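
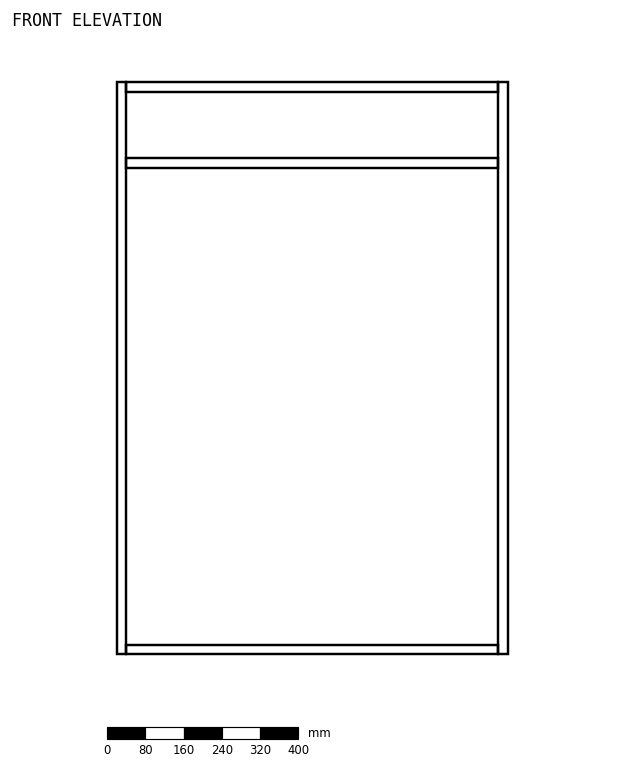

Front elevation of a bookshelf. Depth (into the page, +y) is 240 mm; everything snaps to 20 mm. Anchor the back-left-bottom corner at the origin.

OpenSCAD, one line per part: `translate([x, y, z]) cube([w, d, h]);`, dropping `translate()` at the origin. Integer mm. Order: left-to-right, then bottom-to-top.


cube([20, 240, 1200]);
translate([20, 0, 0]) cube([780, 240, 20]);
translate([20, 0, 1020]) cube([780, 240, 20]);
translate([20, 0, 1180]) cube([780, 240, 20]);
translate([800, 0, 0]) cube([20, 240, 1200]);


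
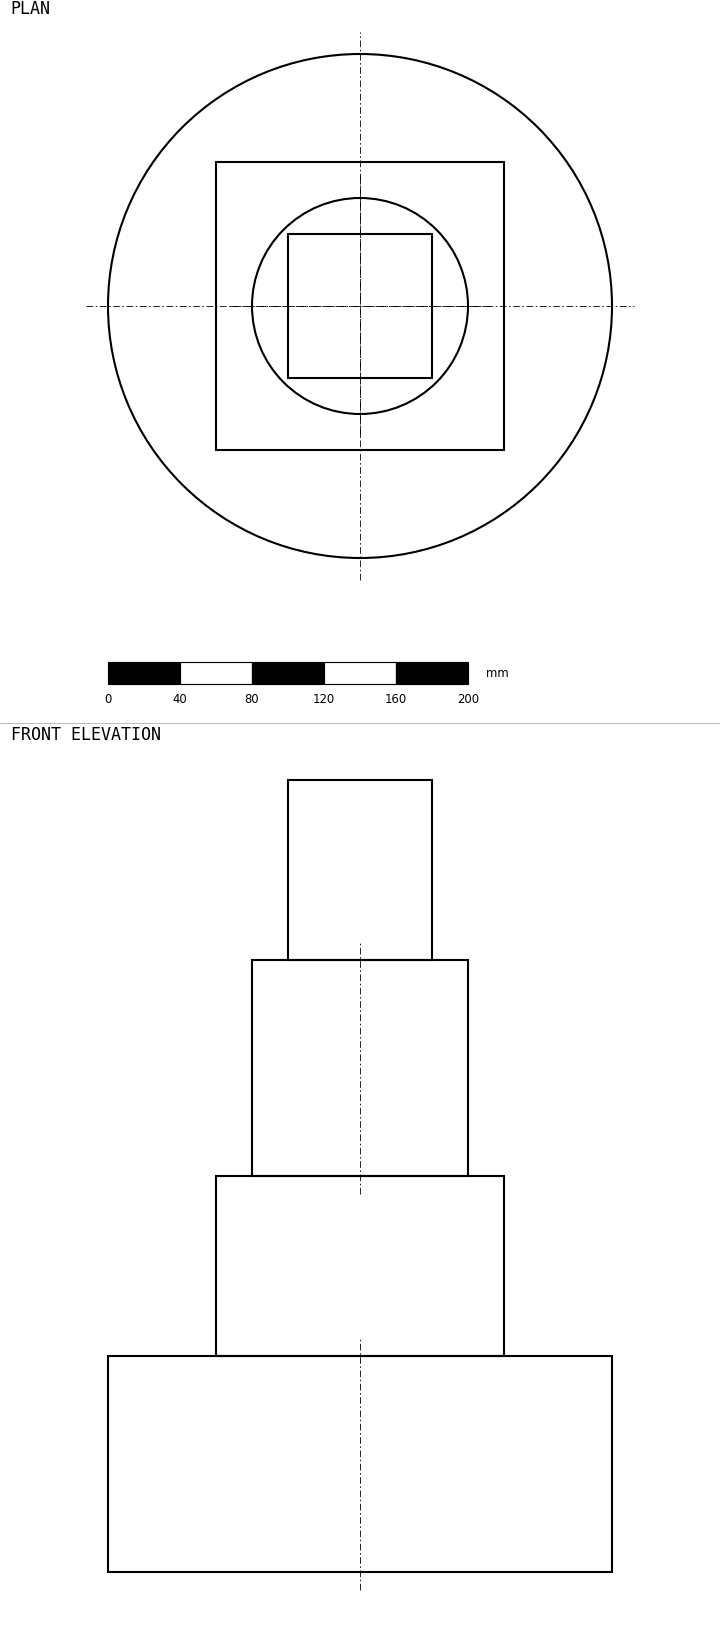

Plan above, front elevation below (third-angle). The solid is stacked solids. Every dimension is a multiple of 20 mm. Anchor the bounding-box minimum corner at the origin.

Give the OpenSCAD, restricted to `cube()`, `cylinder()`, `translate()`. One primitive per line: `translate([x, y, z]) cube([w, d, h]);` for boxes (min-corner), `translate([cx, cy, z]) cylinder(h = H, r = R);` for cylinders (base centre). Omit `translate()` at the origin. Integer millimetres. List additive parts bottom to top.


translate([140, 140, 0]) cylinder(h = 120, r = 140);
translate([60, 60, 120]) cube([160, 160, 100]);
translate([140, 140, 220]) cylinder(h = 120, r = 60);
translate([100, 100, 340]) cube([80, 80, 100]);


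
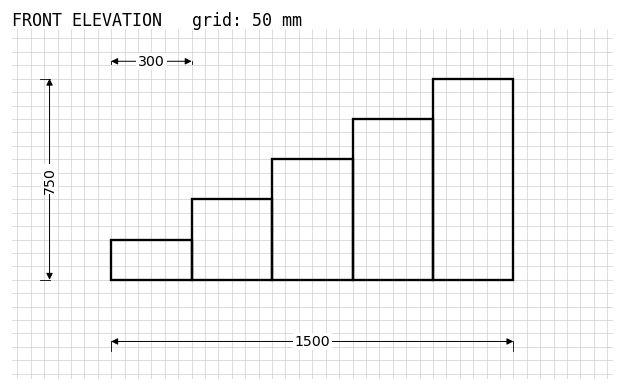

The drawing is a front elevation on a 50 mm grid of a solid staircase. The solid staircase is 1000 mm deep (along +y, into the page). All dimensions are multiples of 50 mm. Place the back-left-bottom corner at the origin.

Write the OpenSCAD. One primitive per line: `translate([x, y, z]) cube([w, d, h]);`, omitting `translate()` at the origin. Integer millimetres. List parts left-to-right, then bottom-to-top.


cube([300, 1000, 150]);
translate([300, 0, 0]) cube([300, 1000, 300]);
translate([600, 0, 0]) cube([300, 1000, 450]);
translate([900, 0, 0]) cube([300, 1000, 600]);
translate([1200, 0, 0]) cube([300, 1000, 750]);


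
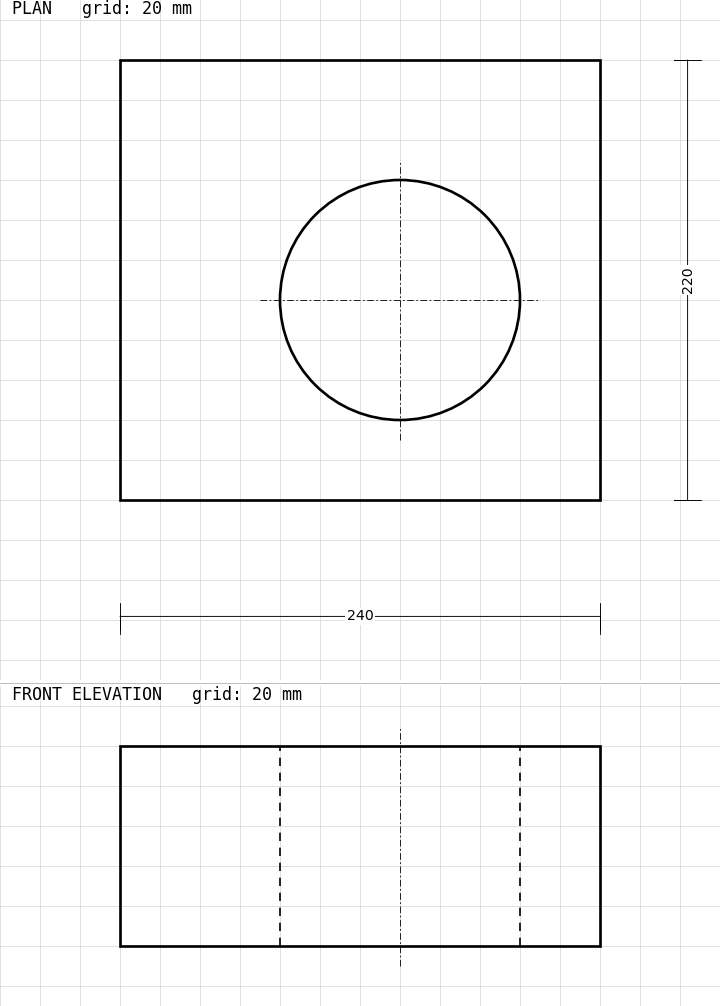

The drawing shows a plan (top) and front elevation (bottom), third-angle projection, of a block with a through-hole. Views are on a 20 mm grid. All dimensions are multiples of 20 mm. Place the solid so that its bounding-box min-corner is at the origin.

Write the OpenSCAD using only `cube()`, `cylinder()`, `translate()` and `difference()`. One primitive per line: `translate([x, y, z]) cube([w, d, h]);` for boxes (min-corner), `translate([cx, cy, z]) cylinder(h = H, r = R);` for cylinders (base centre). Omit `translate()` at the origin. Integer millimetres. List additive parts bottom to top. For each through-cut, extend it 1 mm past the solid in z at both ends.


difference() {
  cube([240, 220, 100]);
  translate([140, 100, -1]) cylinder(h = 102, r = 60);
}


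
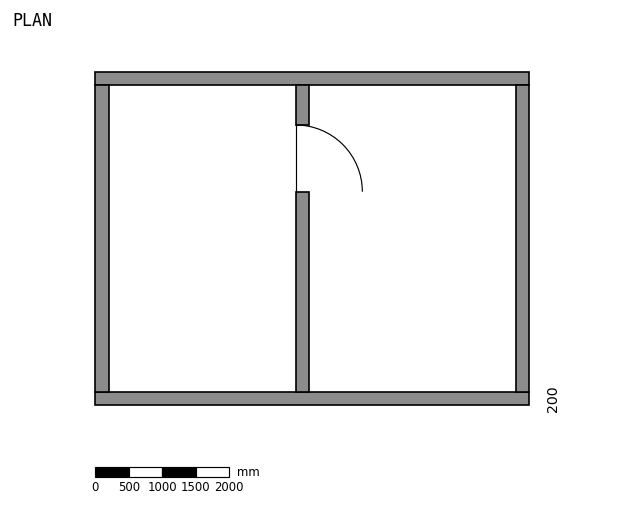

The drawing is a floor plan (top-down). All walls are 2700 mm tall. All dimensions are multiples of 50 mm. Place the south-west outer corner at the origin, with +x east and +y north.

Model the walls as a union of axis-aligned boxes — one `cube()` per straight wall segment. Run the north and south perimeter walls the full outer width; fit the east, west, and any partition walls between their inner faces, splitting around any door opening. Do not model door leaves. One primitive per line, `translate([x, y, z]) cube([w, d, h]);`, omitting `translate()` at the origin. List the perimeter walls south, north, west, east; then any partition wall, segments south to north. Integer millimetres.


cube([6500, 200, 2700]);
translate([0, 4800, 0]) cube([6500, 200, 2700]);
translate([0, 200, 0]) cube([200, 4600, 2700]);
translate([6300, 200, 0]) cube([200, 4600, 2700]);
translate([3000, 200, 0]) cube([200, 3000, 2700]);
translate([3000, 4200, 0]) cube([200, 600, 2700]);


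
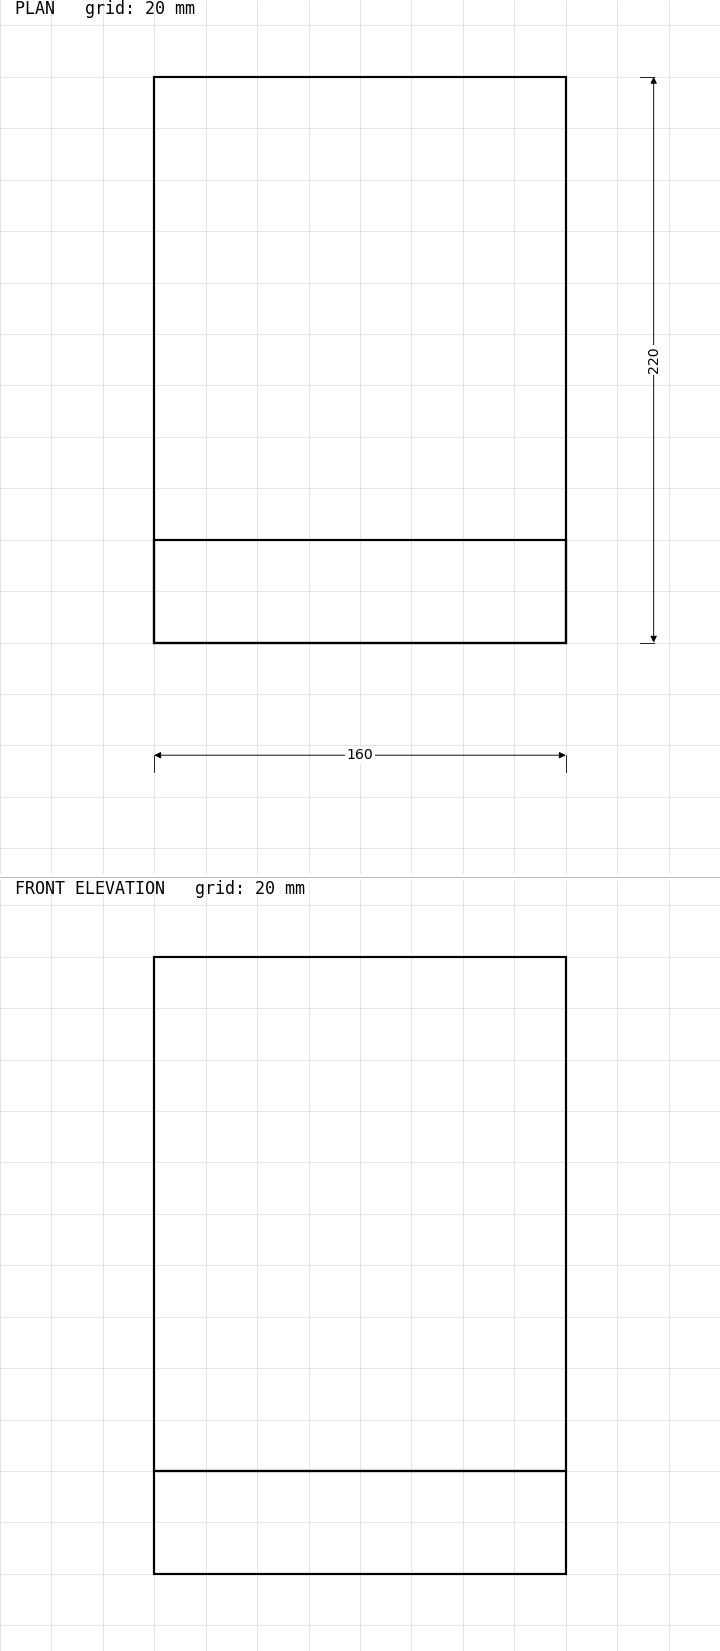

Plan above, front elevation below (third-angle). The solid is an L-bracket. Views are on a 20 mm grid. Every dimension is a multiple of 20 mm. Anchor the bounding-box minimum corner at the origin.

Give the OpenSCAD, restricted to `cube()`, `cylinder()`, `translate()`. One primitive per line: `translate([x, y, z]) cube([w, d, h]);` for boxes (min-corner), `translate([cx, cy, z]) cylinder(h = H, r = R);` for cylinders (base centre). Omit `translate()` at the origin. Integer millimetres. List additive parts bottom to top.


cube([160, 220, 40]);
translate([0, 0, 40]) cube([160, 40, 200]);


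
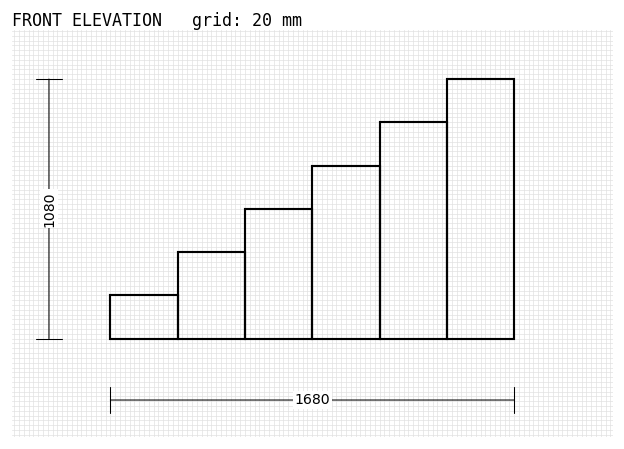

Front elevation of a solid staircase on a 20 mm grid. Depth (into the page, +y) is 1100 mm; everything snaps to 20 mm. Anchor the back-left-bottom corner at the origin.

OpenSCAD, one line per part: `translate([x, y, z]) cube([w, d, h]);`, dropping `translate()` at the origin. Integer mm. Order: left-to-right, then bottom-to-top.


cube([280, 1100, 180]);
translate([280, 0, 0]) cube([280, 1100, 360]);
translate([560, 0, 0]) cube([280, 1100, 540]);
translate([840, 0, 0]) cube([280, 1100, 720]);
translate([1120, 0, 0]) cube([280, 1100, 900]);
translate([1400, 0, 0]) cube([280, 1100, 1080]);


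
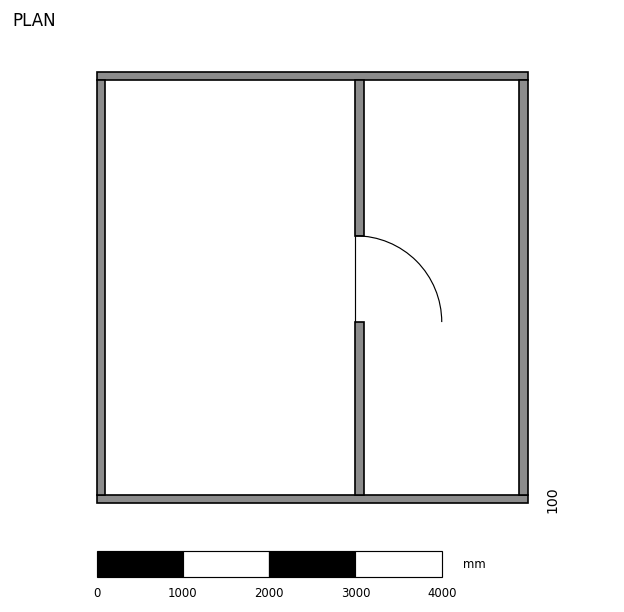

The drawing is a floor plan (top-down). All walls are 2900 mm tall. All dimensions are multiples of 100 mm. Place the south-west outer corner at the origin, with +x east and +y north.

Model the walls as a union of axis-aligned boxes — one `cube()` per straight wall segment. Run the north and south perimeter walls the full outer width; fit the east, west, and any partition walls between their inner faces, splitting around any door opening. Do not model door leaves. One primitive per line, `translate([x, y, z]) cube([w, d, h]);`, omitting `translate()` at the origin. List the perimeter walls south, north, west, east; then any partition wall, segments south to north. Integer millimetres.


cube([5000, 100, 2900]);
translate([0, 4900, 0]) cube([5000, 100, 2900]);
translate([0, 100, 0]) cube([100, 4800, 2900]);
translate([4900, 100, 0]) cube([100, 4800, 2900]);
translate([3000, 100, 0]) cube([100, 2000, 2900]);
translate([3000, 3100, 0]) cube([100, 1800, 2900]);


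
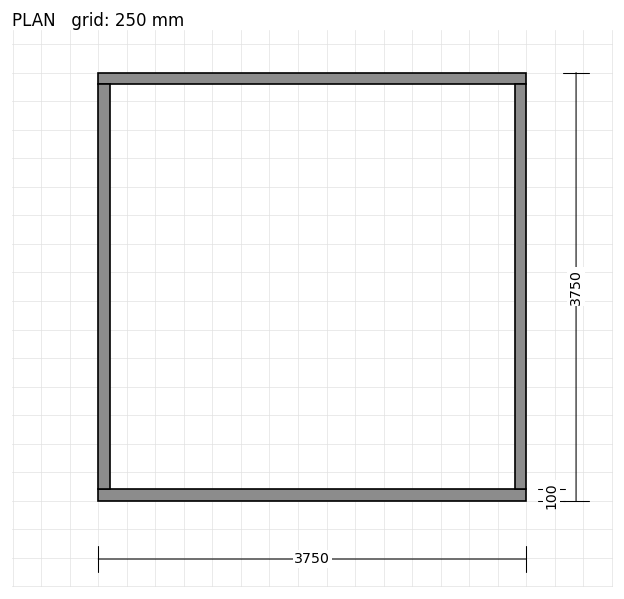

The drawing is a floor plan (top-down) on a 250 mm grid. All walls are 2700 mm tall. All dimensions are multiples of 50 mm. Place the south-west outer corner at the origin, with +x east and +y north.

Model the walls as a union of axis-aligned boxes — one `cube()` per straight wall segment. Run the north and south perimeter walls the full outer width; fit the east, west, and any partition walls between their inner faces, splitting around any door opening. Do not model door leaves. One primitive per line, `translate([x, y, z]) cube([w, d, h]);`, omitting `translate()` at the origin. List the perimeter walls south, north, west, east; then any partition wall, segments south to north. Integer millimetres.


cube([3750, 100, 2700]);
translate([0, 3650, 0]) cube([3750, 100, 2700]);
translate([0, 100, 0]) cube([100, 3550, 2700]);
translate([3650, 100, 0]) cube([100, 3550, 2700]);


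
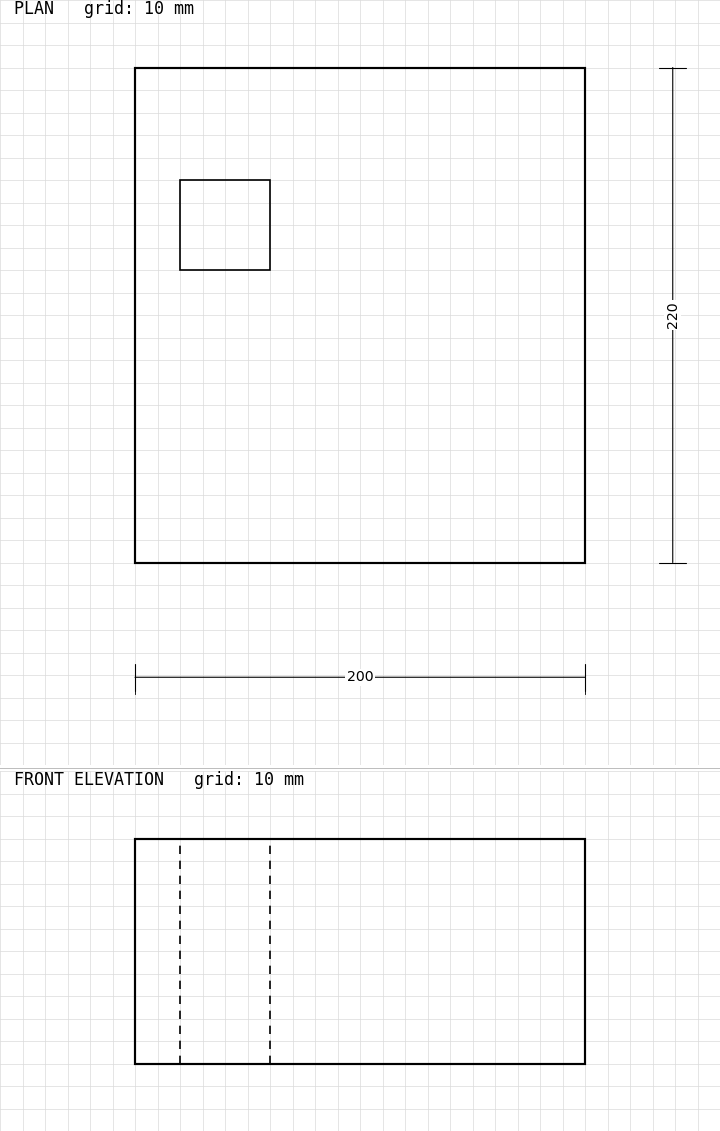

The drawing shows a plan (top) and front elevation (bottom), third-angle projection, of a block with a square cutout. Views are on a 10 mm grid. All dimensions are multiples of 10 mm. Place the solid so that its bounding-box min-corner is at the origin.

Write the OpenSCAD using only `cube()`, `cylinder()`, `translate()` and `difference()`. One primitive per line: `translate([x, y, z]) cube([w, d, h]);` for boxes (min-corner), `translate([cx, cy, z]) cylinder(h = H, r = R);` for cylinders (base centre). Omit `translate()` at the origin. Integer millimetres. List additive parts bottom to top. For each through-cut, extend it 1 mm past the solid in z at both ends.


difference() {
  cube([200, 220, 100]);
  translate([20, 130, -1]) cube([40, 40, 102]);
}


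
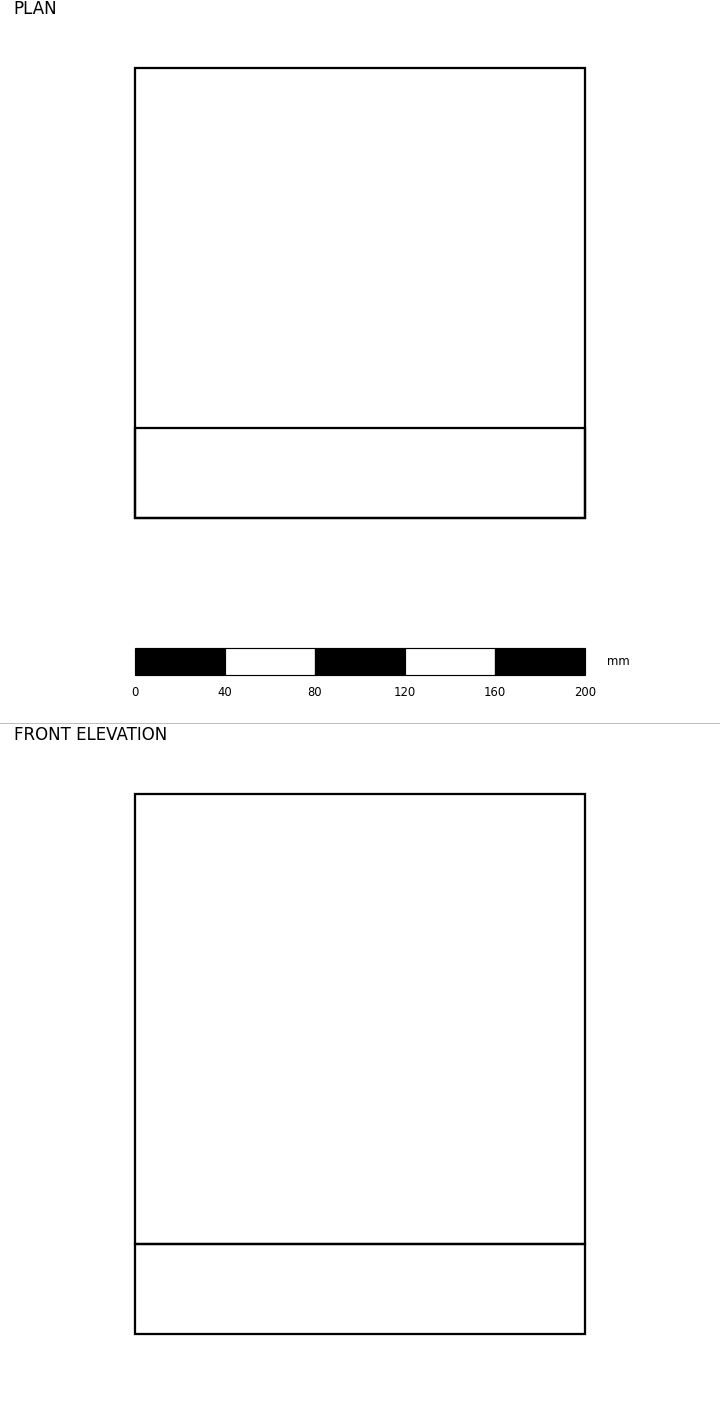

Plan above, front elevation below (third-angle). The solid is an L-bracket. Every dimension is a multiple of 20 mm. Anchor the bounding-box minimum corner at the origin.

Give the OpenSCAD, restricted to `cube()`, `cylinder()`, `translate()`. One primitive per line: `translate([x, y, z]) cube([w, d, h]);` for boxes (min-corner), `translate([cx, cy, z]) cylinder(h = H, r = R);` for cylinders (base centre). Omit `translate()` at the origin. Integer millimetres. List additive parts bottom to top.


cube([200, 200, 40]);
translate([0, 0, 40]) cube([200, 40, 200]);


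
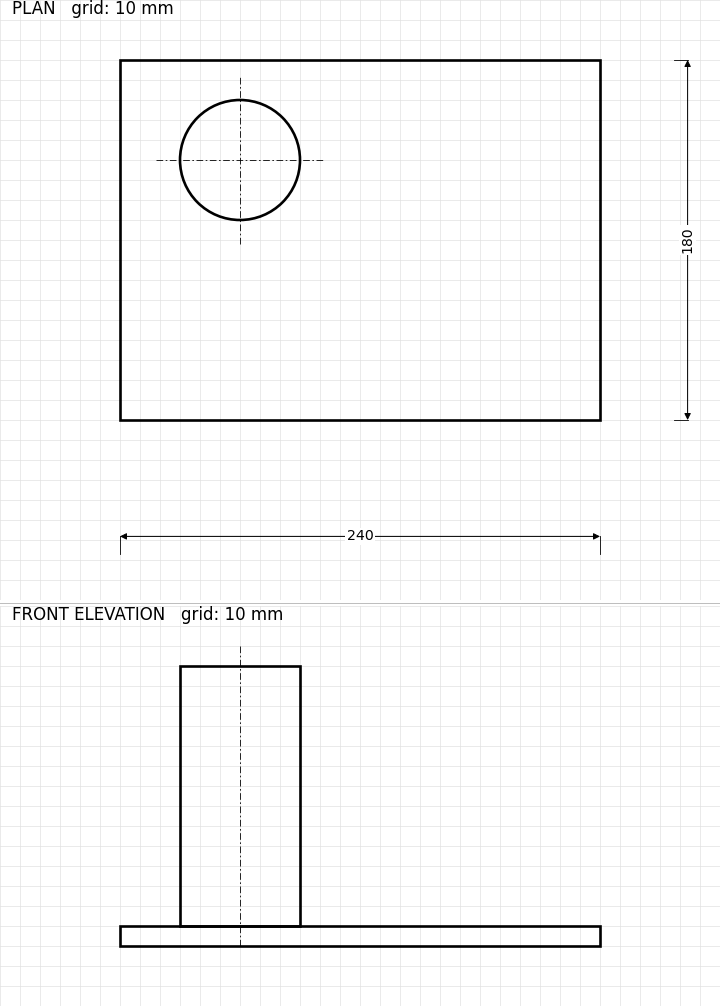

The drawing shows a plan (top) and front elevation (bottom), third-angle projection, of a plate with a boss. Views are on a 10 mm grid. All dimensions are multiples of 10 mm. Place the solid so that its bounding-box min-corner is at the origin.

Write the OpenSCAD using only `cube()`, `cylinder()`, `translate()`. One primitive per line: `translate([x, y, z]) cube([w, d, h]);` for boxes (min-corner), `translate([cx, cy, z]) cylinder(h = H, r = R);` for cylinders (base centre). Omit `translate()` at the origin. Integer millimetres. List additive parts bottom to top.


cube([240, 180, 10]);
translate([60, 130, 10]) cylinder(h = 130, r = 30);


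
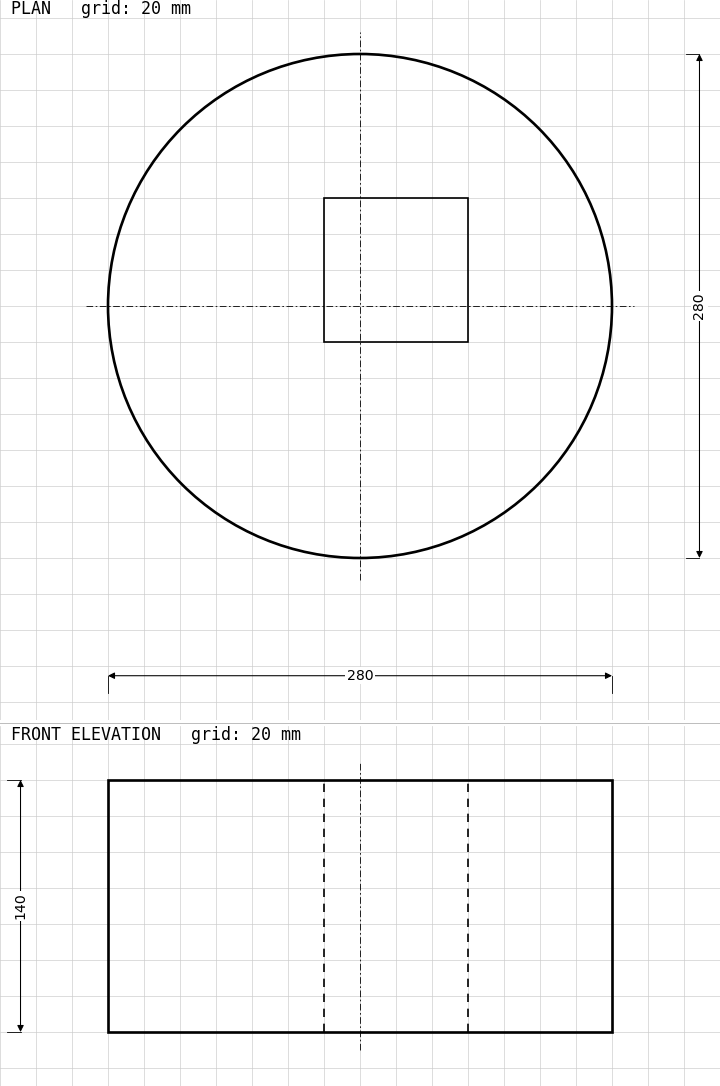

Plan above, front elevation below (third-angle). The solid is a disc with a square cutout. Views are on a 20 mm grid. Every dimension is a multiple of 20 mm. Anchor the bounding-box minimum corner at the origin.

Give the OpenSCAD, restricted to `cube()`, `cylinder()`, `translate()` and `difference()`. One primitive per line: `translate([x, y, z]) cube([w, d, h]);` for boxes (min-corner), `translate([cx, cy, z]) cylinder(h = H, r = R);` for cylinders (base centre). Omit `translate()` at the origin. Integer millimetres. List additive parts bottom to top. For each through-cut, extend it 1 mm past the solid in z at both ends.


difference() {
  translate([140, 140, 0]) cylinder(h = 140, r = 140);
  translate([120, 120, -1]) cube([80, 80, 142]);
}


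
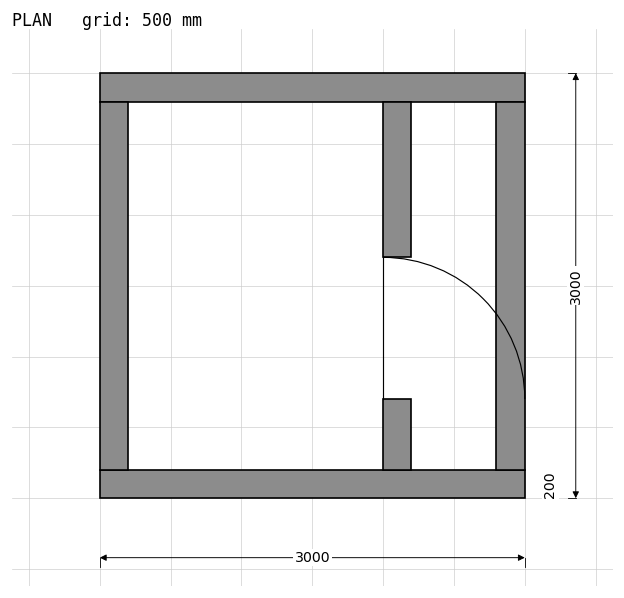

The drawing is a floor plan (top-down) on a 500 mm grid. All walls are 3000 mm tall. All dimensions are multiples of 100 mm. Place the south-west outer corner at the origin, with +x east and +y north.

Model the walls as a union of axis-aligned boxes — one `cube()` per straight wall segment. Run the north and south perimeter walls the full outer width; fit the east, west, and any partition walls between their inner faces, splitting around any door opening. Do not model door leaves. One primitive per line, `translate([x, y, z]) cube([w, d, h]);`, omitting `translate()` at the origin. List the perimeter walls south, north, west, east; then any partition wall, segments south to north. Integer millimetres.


cube([3000, 200, 3000]);
translate([0, 2800, 0]) cube([3000, 200, 3000]);
translate([0, 200, 0]) cube([200, 2600, 3000]);
translate([2800, 200, 0]) cube([200, 2600, 3000]);
translate([2000, 200, 0]) cube([200, 500, 3000]);
translate([2000, 1700, 0]) cube([200, 1100, 3000]);


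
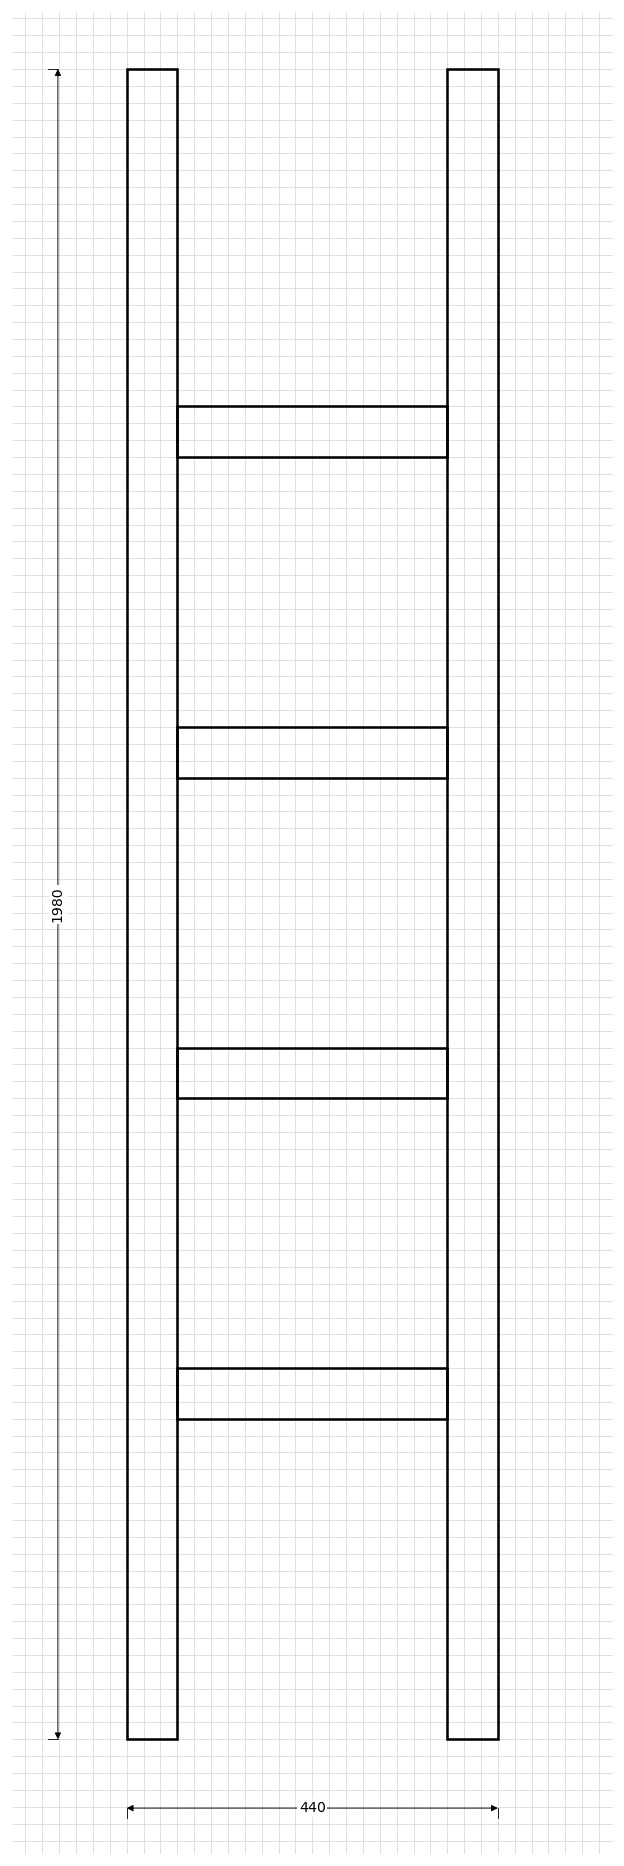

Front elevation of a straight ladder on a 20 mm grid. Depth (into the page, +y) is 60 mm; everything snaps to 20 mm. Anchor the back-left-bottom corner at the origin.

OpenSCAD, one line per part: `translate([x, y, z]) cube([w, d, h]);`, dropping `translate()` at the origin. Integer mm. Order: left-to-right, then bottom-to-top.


cube([60, 60, 1980]);
translate([60, 0, 380]) cube([320, 60, 60]);
translate([60, 0, 760]) cube([320, 60, 60]);
translate([60, 0, 1140]) cube([320, 60, 60]);
translate([60, 0, 1520]) cube([320, 60, 60]);
translate([380, 0, 0]) cube([60, 60, 1980]);


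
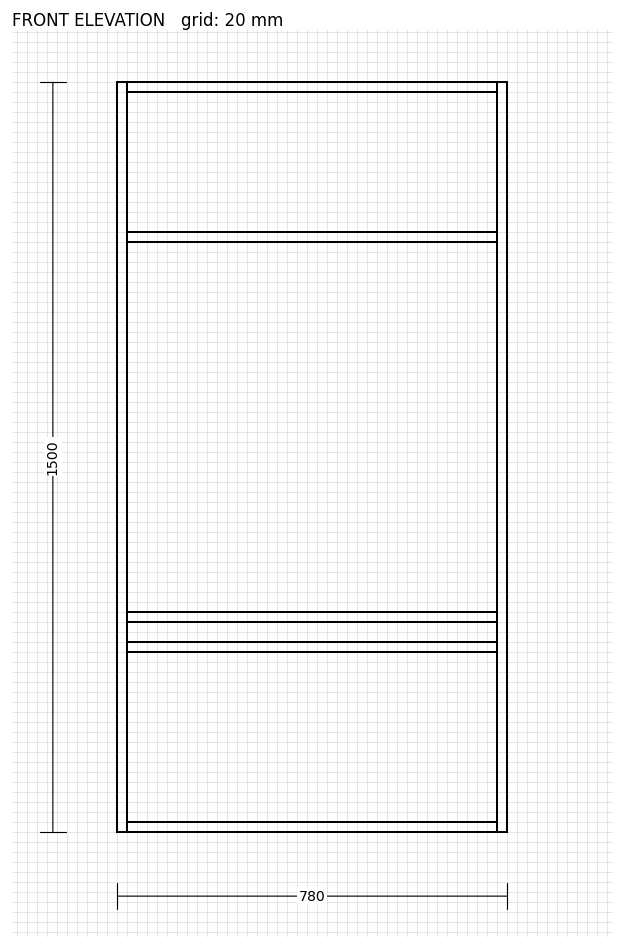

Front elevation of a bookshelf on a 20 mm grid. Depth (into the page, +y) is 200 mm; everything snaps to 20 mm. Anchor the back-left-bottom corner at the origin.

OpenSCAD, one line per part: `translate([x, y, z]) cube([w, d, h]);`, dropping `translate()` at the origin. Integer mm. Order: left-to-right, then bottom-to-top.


cube([20, 200, 1500]);
translate([20, 0, 0]) cube([740, 200, 20]);
translate([20, 0, 360]) cube([740, 200, 20]);
translate([20, 0, 420]) cube([740, 200, 20]);
translate([20, 0, 1180]) cube([740, 200, 20]);
translate([20, 0, 1480]) cube([740, 200, 20]);
translate([760, 0, 0]) cube([20, 200, 1500]);


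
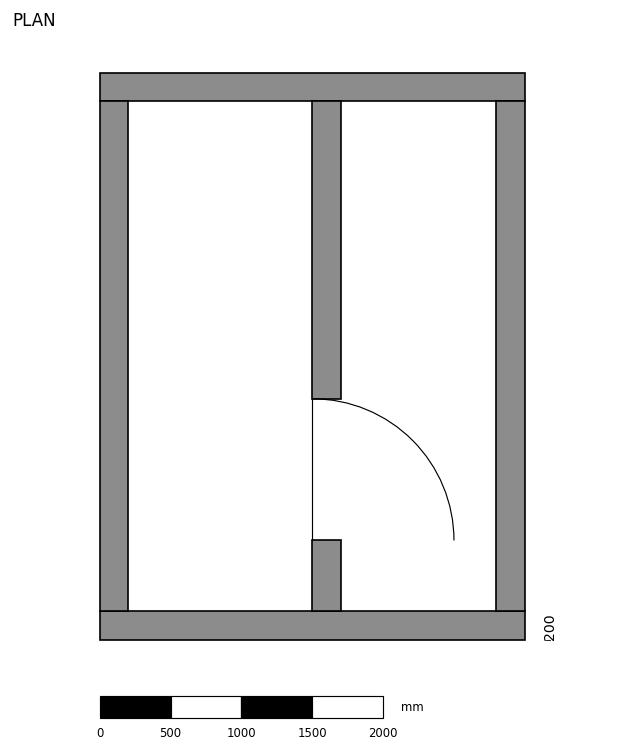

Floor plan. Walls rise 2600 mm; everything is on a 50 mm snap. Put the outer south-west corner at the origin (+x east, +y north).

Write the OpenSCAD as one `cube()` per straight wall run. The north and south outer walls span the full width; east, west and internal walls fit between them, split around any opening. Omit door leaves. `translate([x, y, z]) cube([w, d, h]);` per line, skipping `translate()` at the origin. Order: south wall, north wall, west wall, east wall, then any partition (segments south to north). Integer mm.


cube([3000, 200, 2600]);
translate([0, 3800, 0]) cube([3000, 200, 2600]);
translate([0, 200, 0]) cube([200, 3600, 2600]);
translate([2800, 200, 0]) cube([200, 3600, 2600]);
translate([1500, 200, 0]) cube([200, 500, 2600]);
translate([1500, 1700, 0]) cube([200, 2100, 2600]);


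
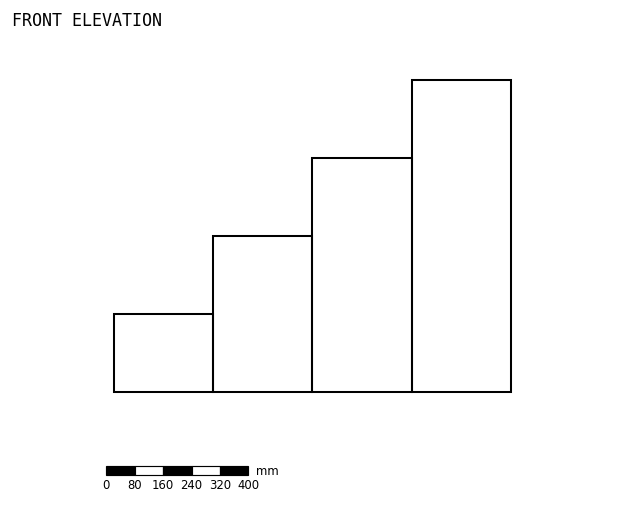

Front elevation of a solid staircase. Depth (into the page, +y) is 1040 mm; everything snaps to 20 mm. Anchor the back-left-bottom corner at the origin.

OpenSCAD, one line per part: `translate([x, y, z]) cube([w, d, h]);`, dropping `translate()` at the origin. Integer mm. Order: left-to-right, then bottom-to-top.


cube([280, 1040, 220]);
translate([280, 0, 0]) cube([280, 1040, 440]);
translate([560, 0, 0]) cube([280, 1040, 660]);
translate([840, 0, 0]) cube([280, 1040, 880]);


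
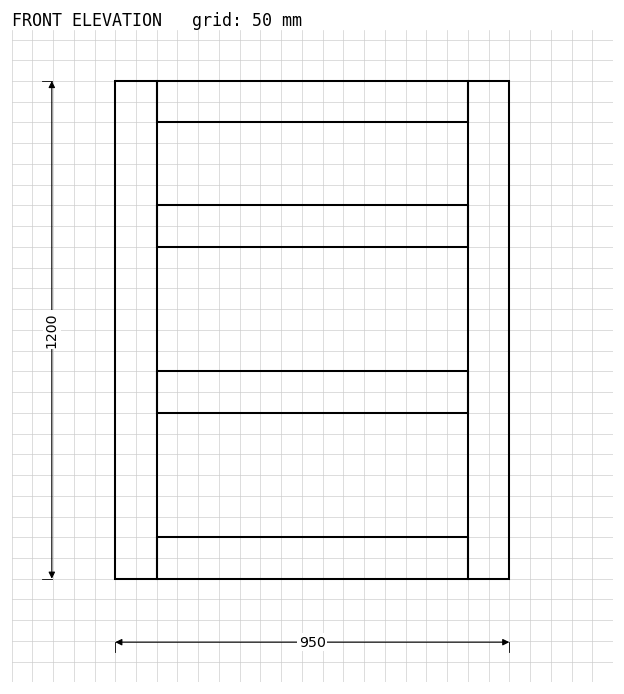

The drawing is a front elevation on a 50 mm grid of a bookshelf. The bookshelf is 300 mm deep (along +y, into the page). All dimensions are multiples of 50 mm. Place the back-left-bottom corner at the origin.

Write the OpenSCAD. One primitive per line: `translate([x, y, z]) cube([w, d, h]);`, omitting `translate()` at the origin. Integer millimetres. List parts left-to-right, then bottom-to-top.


cube([100, 300, 1200]);
translate([100, 0, 0]) cube([750, 300, 100]);
translate([100, 0, 400]) cube([750, 300, 100]);
translate([100, 0, 800]) cube([750, 300, 100]);
translate([100, 0, 1100]) cube([750, 300, 100]);
translate([850, 0, 0]) cube([100, 300, 1200]);


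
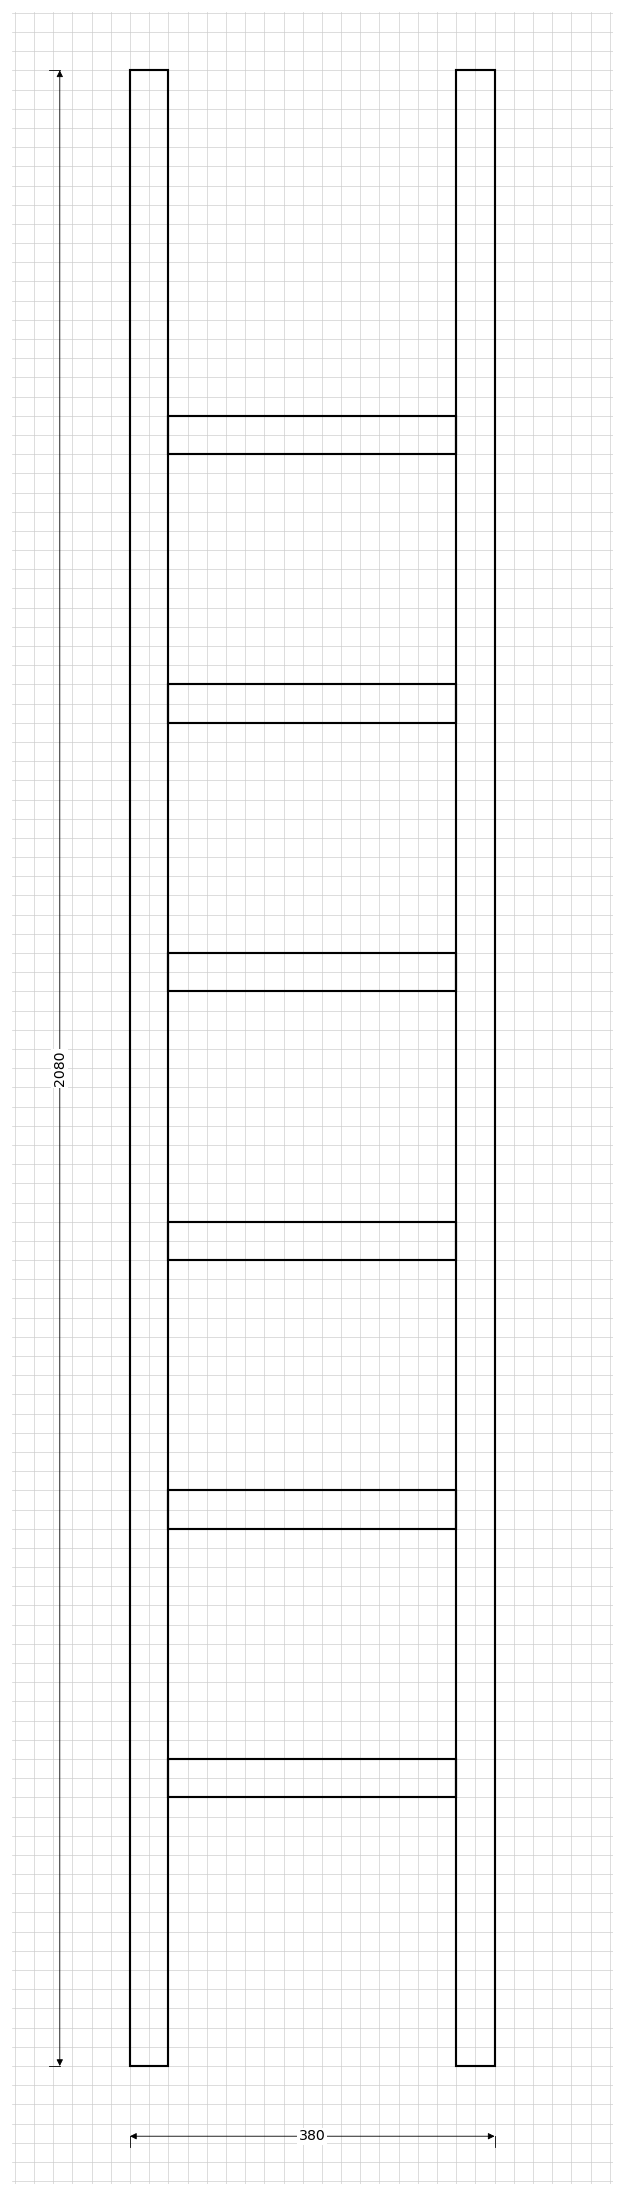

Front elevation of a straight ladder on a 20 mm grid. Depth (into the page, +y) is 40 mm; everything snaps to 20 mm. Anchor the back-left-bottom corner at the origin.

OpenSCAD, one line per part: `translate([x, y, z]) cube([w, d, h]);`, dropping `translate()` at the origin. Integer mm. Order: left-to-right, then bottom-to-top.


cube([40, 40, 2080]);
translate([40, 0, 280]) cube([300, 40, 40]);
translate([40, 0, 560]) cube([300, 40, 40]);
translate([40, 0, 840]) cube([300, 40, 40]);
translate([40, 0, 1120]) cube([300, 40, 40]);
translate([40, 0, 1400]) cube([300, 40, 40]);
translate([40, 0, 1680]) cube([300, 40, 40]);
translate([340, 0, 0]) cube([40, 40, 2080]);


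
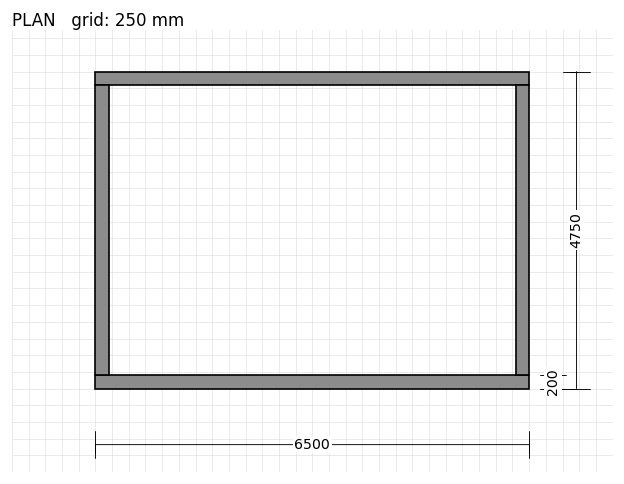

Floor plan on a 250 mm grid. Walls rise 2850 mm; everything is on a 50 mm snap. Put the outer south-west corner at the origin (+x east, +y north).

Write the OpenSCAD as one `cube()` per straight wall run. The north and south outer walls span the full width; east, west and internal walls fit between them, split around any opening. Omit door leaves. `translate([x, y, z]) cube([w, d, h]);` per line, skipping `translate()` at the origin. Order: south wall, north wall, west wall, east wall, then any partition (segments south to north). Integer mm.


cube([6500, 200, 2850]);
translate([0, 4550, 0]) cube([6500, 200, 2850]);
translate([0, 200, 0]) cube([200, 4350, 2850]);
translate([6300, 200, 0]) cube([200, 4350, 2850]);


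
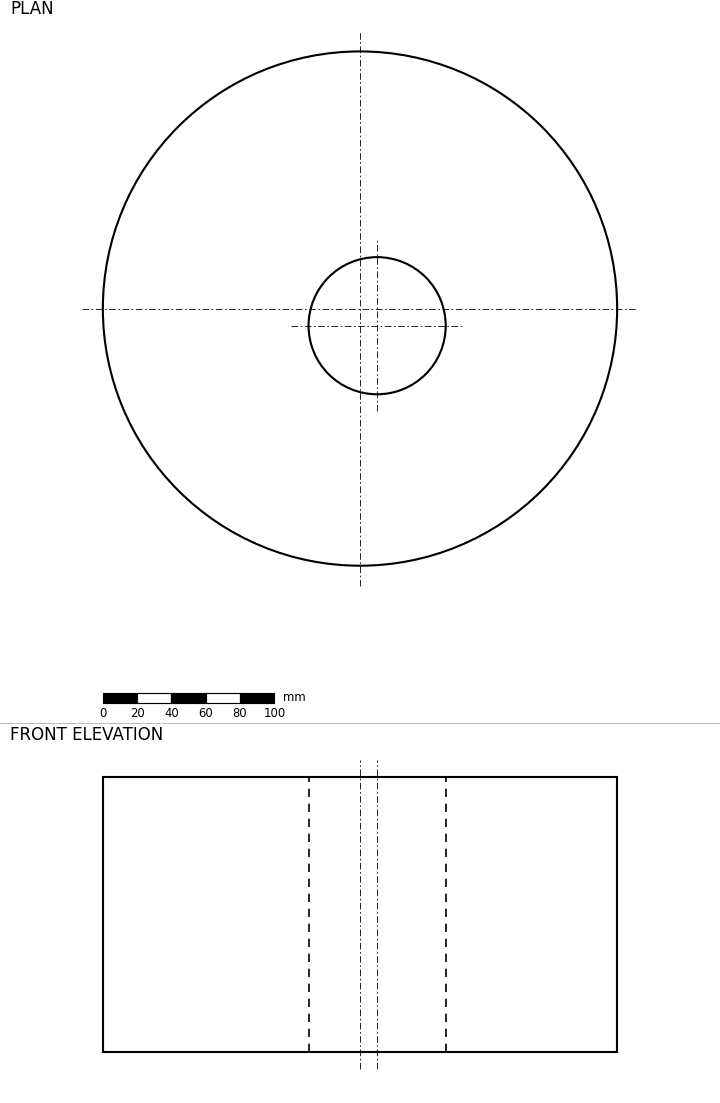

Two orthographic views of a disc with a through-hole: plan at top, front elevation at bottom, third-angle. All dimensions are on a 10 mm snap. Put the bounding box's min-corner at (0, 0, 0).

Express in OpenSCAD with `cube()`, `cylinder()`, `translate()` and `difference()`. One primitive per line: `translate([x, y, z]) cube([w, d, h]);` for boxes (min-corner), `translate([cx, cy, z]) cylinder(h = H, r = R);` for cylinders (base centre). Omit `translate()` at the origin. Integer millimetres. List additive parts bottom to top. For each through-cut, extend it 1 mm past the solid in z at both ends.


difference() {
  translate([150, 150, 0]) cylinder(h = 160, r = 150);
  translate([160, 140, -1]) cylinder(h = 162, r = 40);
}


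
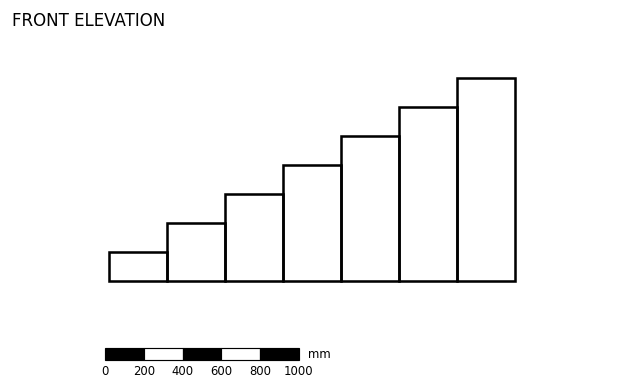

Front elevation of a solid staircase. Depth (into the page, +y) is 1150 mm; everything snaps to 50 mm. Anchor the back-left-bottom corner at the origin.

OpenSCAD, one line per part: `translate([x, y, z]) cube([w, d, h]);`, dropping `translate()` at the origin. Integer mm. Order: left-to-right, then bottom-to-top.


cube([300, 1150, 150]);
translate([300, 0, 0]) cube([300, 1150, 300]);
translate([600, 0, 0]) cube([300, 1150, 450]);
translate([900, 0, 0]) cube([300, 1150, 600]);
translate([1200, 0, 0]) cube([300, 1150, 750]);
translate([1500, 0, 0]) cube([300, 1150, 900]);
translate([1800, 0, 0]) cube([300, 1150, 1050]);


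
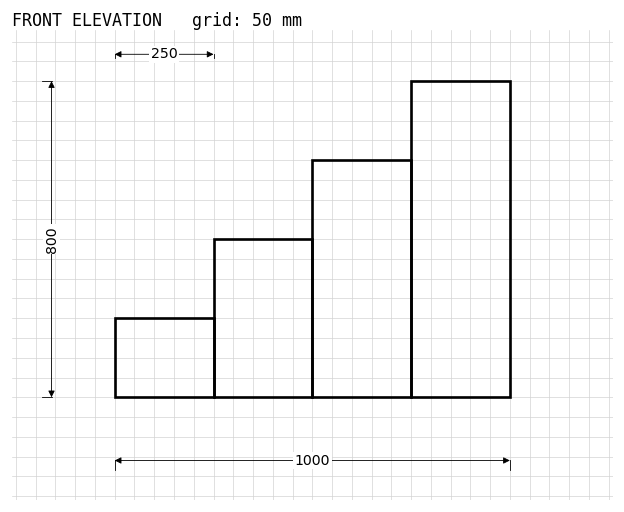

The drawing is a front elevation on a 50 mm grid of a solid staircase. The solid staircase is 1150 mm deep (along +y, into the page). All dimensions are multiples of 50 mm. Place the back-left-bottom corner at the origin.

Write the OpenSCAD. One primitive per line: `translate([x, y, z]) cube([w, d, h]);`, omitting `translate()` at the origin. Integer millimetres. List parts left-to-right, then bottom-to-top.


cube([250, 1150, 200]);
translate([250, 0, 0]) cube([250, 1150, 400]);
translate([500, 0, 0]) cube([250, 1150, 600]);
translate([750, 0, 0]) cube([250, 1150, 800]);


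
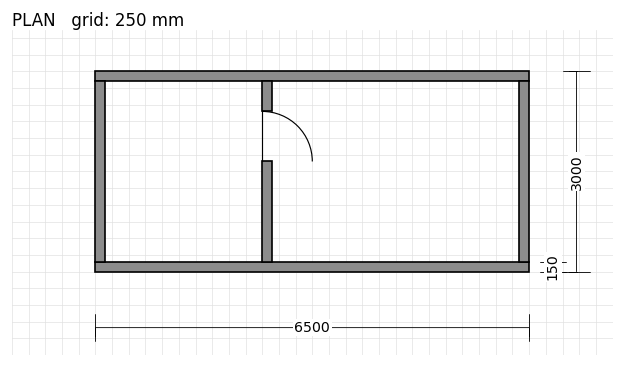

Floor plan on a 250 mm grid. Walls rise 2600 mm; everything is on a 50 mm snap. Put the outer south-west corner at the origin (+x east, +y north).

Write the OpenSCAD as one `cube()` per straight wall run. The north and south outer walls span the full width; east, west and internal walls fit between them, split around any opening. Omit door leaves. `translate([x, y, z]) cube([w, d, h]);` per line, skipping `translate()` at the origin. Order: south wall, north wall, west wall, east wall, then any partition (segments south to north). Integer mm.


cube([6500, 150, 2600]);
translate([0, 2850, 0]) cube([6500, 150, 2600]);
translate([0, 150, 0]) cube([150, 2700, 2600]);
translate([6350, 150, 0]) cube([150, 2700, 2600]);
translate([2500, 150, 0]) cube([150, 1500, 2600]);
translate([2500, 2400, 0]) cube([150, 450, 2600]);


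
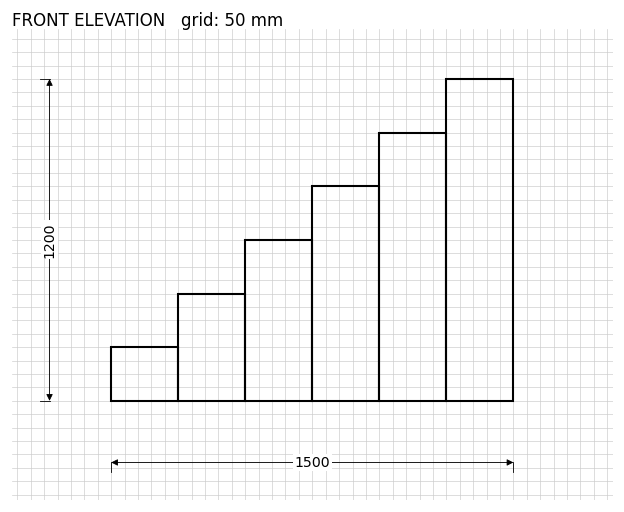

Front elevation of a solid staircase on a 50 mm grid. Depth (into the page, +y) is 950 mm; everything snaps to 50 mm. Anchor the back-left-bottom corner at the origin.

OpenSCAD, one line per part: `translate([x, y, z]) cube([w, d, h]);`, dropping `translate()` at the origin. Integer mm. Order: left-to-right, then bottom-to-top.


cube([250, 950, 200]);
translate([250, 0, 0]) cube([250, 950, 400]);
translate([500, 0, 0]) cube([250, 950, 600]);
translate([750, 0, 0]) cube([250, 950, 800]);
translate([1000, 0, 0]) cube([250, 950, 1000]);
translate([1250, 0, 0]) cube([250, 950, 1200]);


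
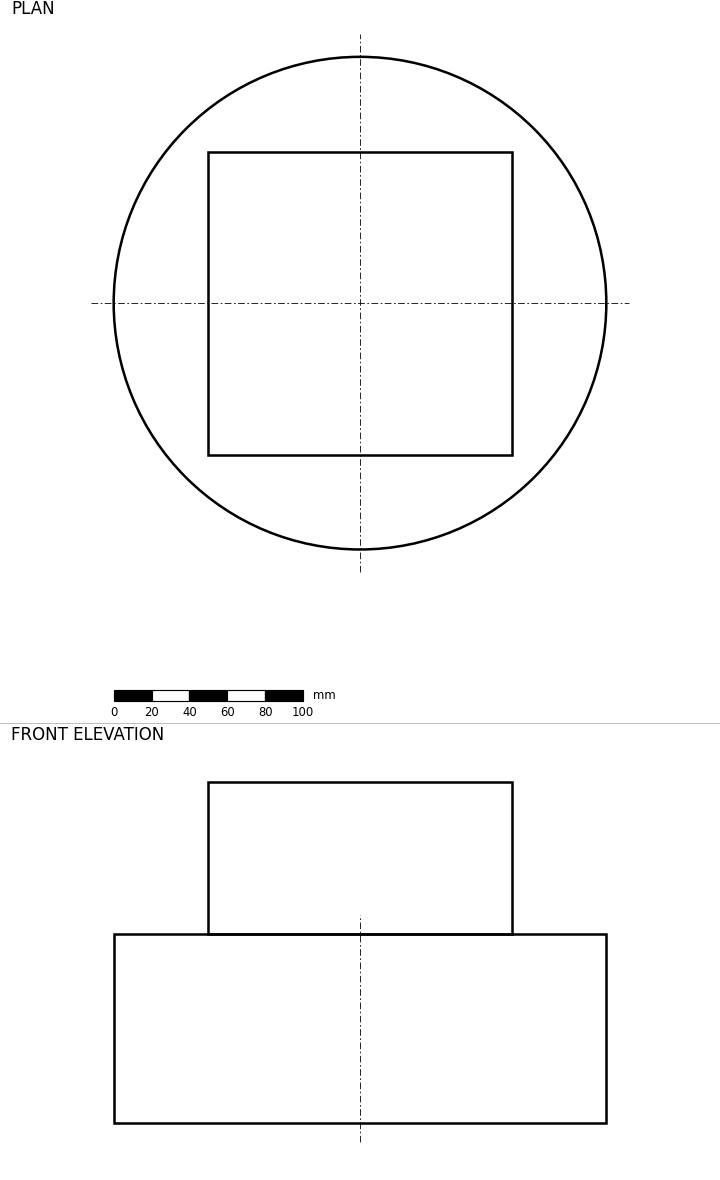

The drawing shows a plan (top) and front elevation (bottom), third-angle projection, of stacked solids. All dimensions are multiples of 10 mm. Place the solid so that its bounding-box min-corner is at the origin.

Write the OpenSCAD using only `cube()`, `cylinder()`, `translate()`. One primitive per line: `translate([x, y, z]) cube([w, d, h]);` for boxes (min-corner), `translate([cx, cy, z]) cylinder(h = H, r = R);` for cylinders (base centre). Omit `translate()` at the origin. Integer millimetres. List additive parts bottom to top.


translate([130, 130, 0]) cylinder(h = 100, r = 130);
translate([50, 50, 100]) cube([160, 160, 80]);


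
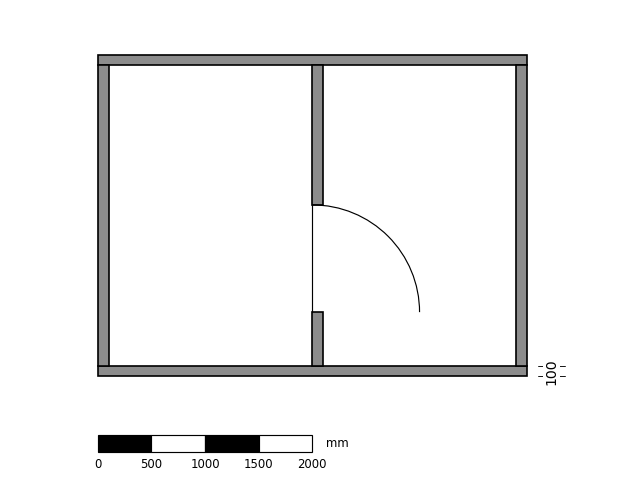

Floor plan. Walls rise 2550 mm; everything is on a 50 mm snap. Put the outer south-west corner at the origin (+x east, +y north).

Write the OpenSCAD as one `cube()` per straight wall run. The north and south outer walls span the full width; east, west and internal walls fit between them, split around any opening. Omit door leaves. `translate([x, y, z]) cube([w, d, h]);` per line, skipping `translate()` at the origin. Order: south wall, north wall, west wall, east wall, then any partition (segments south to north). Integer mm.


cube([4000, 100, 2550]);
translate([0, 2900, 0]) cube([4000, 100, 2550]);
translate([0, 100, 0]) cube([100, 2800, 2550]);
translate([3900, 100, 0]) cube([100, 2800, 2550]);
translate([2000, 100, 0]) cube([100, 500, 2550]);
translate([2000, 1600, 0]) cube([100, 1300, 2550]);


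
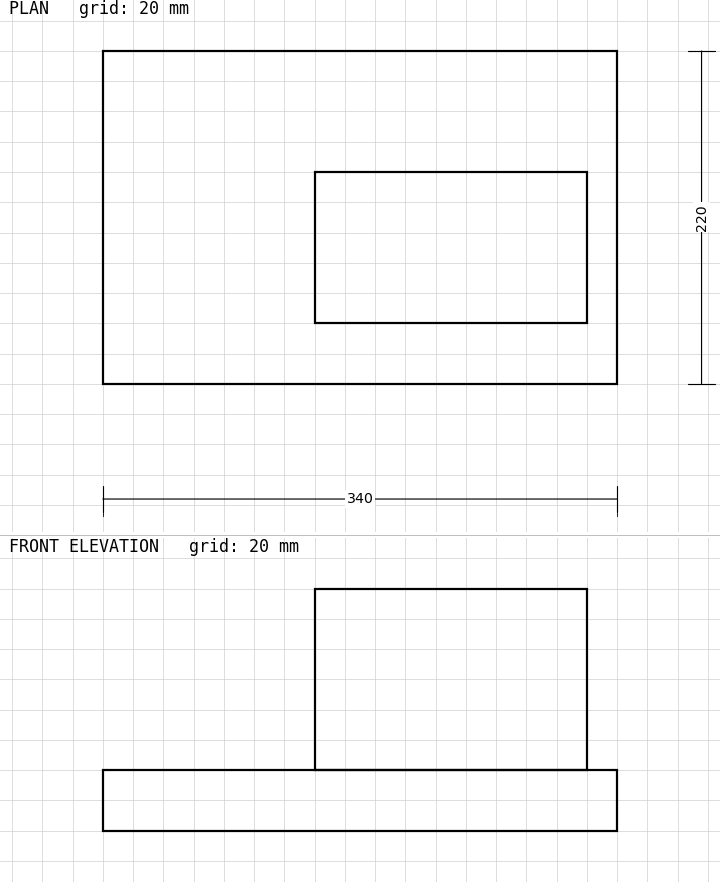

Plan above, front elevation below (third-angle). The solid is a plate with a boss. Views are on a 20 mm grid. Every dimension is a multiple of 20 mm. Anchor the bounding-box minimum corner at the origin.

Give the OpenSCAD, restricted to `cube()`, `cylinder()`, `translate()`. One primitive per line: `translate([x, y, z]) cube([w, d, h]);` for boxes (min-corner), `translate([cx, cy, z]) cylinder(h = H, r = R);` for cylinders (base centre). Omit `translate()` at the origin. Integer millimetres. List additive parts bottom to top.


cube([340, 220, 40]);
translate([140, 40, 40]) cube([180, 100, 120]);


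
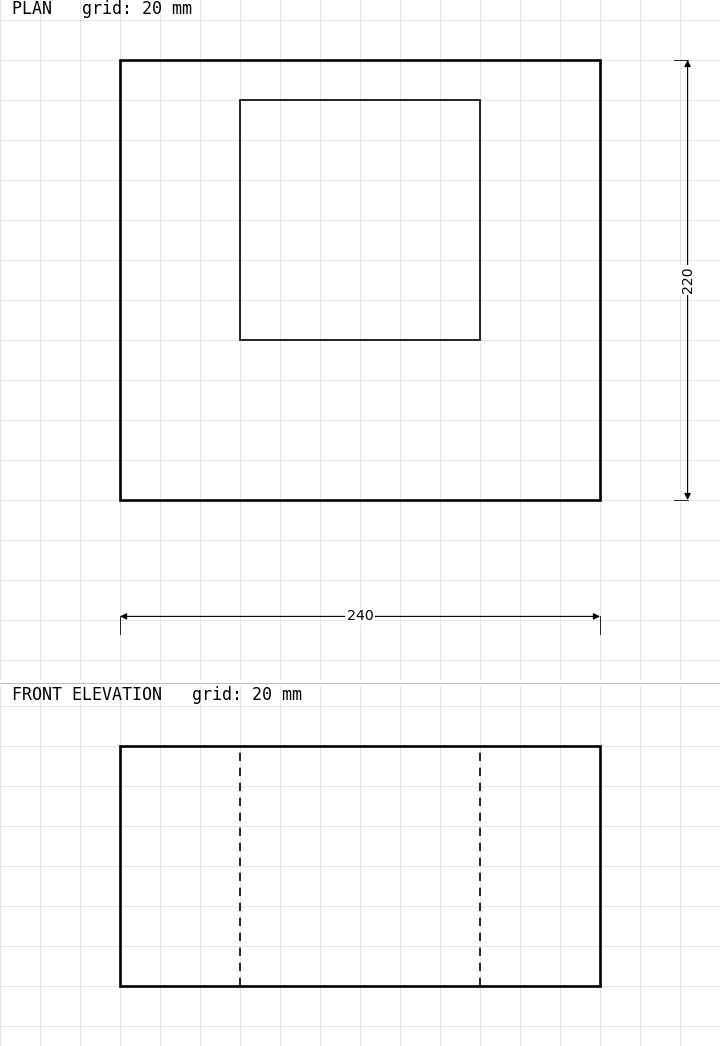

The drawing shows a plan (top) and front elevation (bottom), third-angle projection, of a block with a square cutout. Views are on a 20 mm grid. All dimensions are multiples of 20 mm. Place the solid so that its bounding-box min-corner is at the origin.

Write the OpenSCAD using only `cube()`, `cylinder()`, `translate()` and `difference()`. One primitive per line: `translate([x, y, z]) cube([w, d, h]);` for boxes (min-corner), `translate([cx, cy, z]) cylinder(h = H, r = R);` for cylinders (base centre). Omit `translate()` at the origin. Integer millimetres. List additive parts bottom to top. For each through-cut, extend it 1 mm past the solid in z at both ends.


difference() {
  cube([240, 220, 120]);
  translate([60, 80, -1]) cube([120, 120, 122]);
}


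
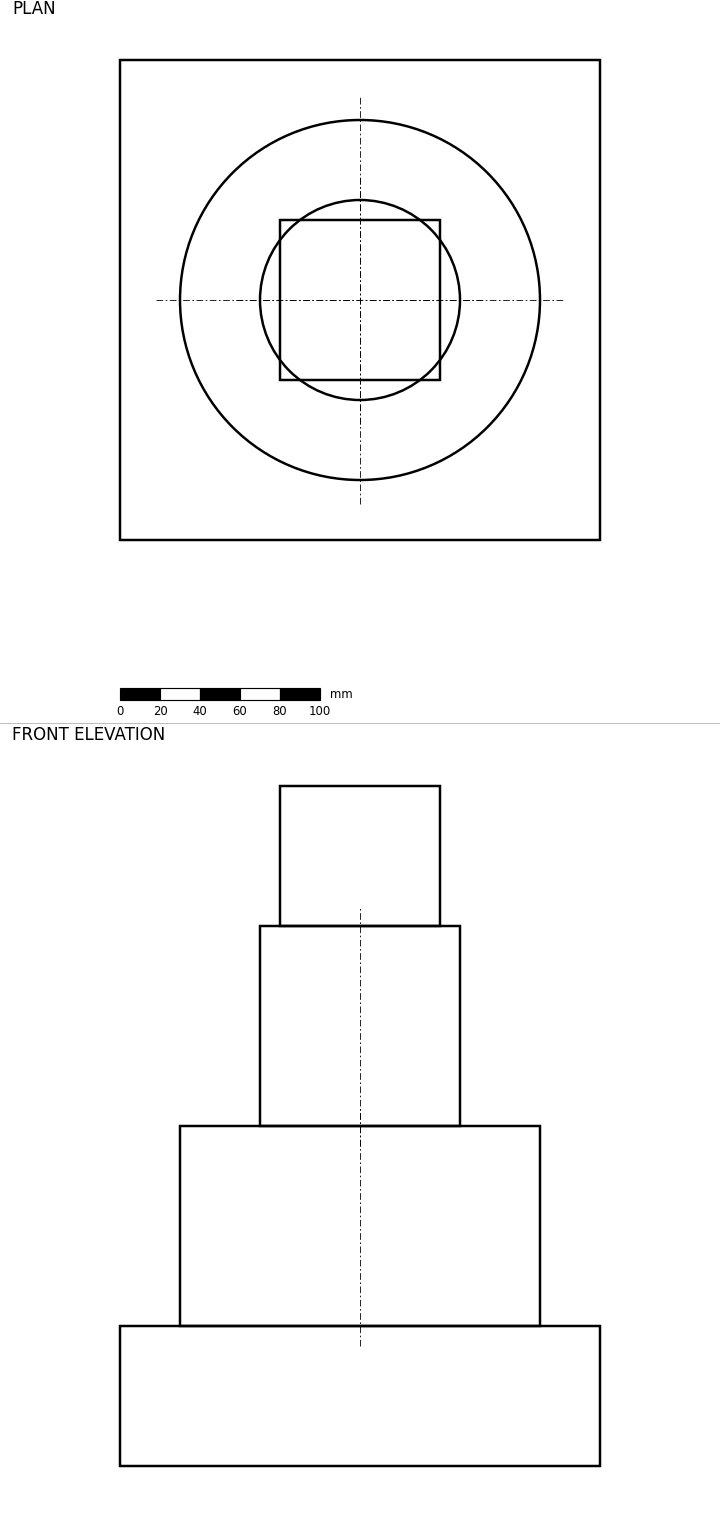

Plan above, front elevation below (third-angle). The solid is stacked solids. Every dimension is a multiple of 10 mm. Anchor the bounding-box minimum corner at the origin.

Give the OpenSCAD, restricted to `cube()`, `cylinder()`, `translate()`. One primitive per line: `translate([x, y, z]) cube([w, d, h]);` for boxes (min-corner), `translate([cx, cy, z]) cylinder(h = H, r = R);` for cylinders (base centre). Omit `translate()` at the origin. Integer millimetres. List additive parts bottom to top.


cube([240, 240, 70]);
translate([120, 120, 70]) cylinder(h = 100, r = 90);
translate([120, 120, 170]) cylinder(h = 100, r = 50);
translate([80, 80, 270]) cube([80, 80, 70]);


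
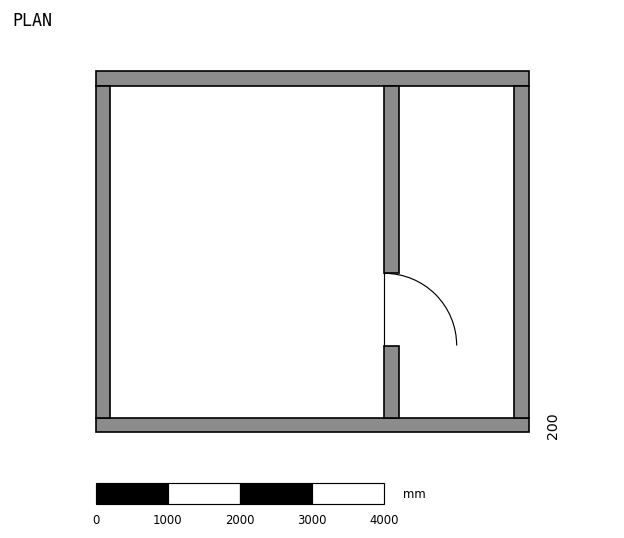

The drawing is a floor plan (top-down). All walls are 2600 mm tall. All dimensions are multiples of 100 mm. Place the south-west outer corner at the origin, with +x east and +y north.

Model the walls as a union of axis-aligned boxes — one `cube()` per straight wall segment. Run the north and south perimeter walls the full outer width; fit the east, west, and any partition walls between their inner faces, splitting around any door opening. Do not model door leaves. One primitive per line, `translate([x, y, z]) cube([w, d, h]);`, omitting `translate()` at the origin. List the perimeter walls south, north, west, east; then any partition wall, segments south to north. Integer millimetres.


cube([6000, 200, 2600]);
translate([0, 4800, 0]) cube([6000, 200, 2600]);
translate([0, 200, 0]) cube([200, 4600, 2600]);
translate([5800, 200, 0]) cube([200, 4600, 2600]);
translate([4000, 200, 0]) cube([200, 1000, 2600]);
translate([4000, 2200, 0]) cube([200, 2600, 2600]);


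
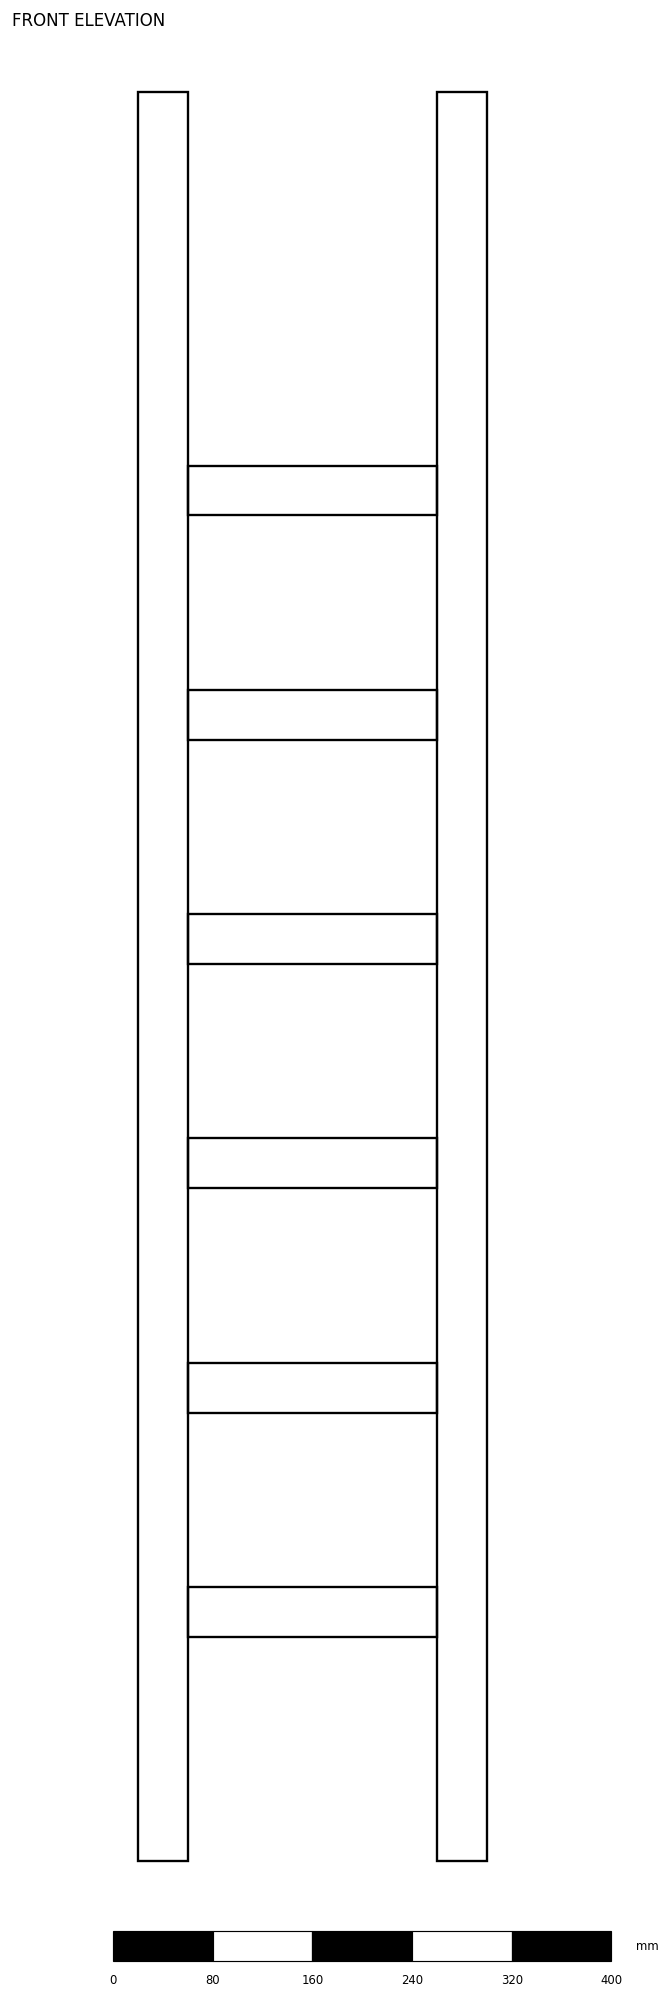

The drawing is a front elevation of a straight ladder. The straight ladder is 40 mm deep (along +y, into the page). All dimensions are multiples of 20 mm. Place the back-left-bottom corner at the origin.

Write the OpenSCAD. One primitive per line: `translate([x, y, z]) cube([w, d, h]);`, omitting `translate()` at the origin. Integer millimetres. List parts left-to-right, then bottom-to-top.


cube([40, 40, 1420]);
translate([40, 0, 180]) cube([200, 40, 40]);
translate([40, 0, 360]) cube([200, 40, 40]);
translate([40, 0, 540]) cube([200, 40, 40]);
translate([40, 0, 720]) cube([200, 40, 40]);
translate([40, 0, 900]) cube([200, 40, 40]);
translate([40, 0, 1080]) cube([200, 40, 40]);
translate([240, 0, 0]) cube([40, 40, 1420]);


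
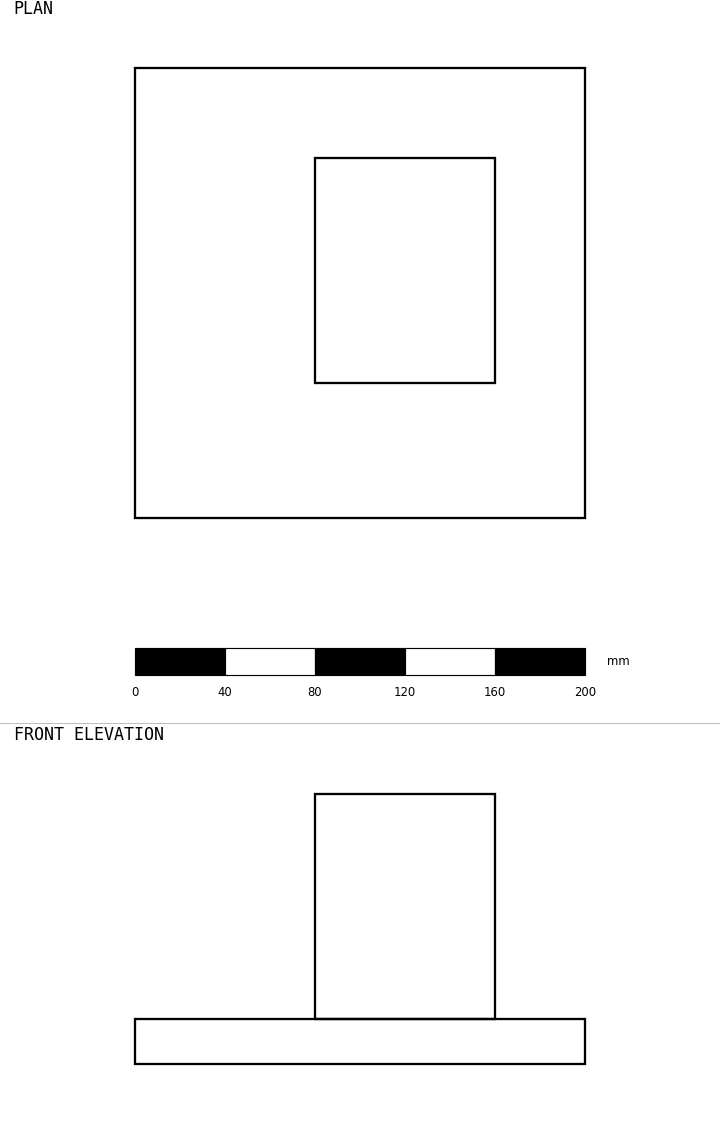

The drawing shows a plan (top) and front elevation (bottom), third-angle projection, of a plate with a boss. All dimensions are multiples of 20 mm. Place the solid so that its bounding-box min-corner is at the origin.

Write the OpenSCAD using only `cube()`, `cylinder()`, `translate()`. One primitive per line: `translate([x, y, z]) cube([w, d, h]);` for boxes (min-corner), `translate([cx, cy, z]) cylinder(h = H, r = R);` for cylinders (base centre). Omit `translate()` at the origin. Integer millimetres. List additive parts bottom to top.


cube([200, 200, 20]);
translate([80, 60, 20]) cube([80, 100, 100]);


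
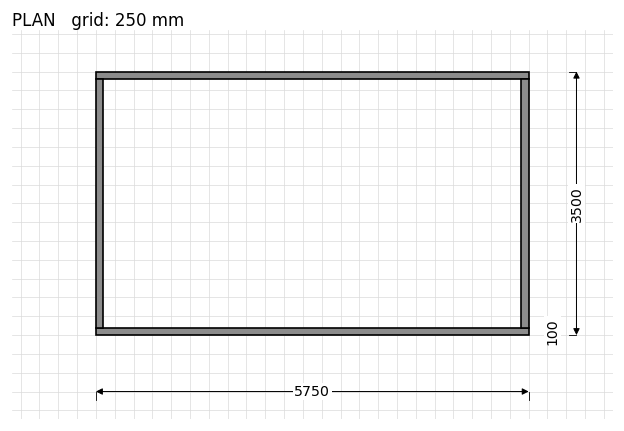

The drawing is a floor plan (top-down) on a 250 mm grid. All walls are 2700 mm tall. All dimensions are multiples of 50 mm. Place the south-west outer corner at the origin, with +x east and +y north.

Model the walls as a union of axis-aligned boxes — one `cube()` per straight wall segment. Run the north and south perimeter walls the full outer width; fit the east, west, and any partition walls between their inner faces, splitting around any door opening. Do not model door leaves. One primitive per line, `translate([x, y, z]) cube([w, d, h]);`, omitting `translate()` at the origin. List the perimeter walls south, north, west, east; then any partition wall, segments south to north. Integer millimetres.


cube([5750, 100, 2700]);
translate([0, 3400, 0]) cube([5750, 100, 2700]);
translate([0, 100, 0]) cube([100, 3300, 2700]);
translate([5650, 100, 0]) cube([100, 3300, 2700]);
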